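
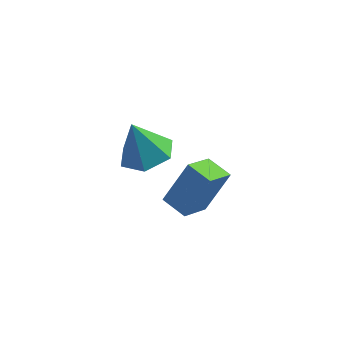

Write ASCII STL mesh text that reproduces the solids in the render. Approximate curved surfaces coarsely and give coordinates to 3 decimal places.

solid 
facet normal 0.309 -0.007 -0.951
outer loop
vertex 0.58 2.1 -0.481
vertex -0.215 1.514 -0.735
vertex -0.299 2.529 -0.77
endloop
endfacet
facet normal 0.209 0.803 0.558
outer loop
vertex 0.58 2.1 -0.481
vertex -0.299 2.529 -0.77
vertex -0.725 1.526 0.835
endloop
endfacet
facet normal 0.309 -0.007 -0.951
outer loop
vertex -0.299 2.529 -0.77
vertex -0.215 1.514 -0.735
vertex -1.094 1.943 -1.024
endloop
endfacet
facet normal -0.626 0.725 0.287
outer loop
vertex -0.299 2.529 -0.77
vertex -1.094 1.943 -1.024
vertex -0.725 1.526 0.835
endloop
endfacet
facet normal 0.309 -0.008 -0.951
outer loop
vertex -1.094 1.943 -1.024
vertex -0.215 1.514 -0.735
vertex -1.01 0.927 -0.988
endloop
endfacet
facet normal -0.981 -0.075 0.178
outer loop
vertex -1.094 1.943 -1.024
vertex -1.01 0.927 -0.988
vertex -0.725 1.526 0.835
endloop
endfacet
facet normal 0.309 -0.008 -0.951
outer loop
vertex -1.01 0.927 -0.988
vertex -0.215 1.514 -0.735
vertex -0.131 0.498 -0.699
endloop
endfacet
facet normal -0.500 -0.796 0.340
outer loop
vertex -1.01 0.927 -0.988
vertex -0.131 0.498 -0.699
vertex -0.725 1.526 0.835
endloop
endfacet
facet normal 0.309 -0.008 -0.951
outer loop
vertex -0.131 0.498 -0.699
vertex -0.215 1.514 -0.735
vertex 0.664 1.084 -0.446
endloop
endfacet
facet normal 0.335 -0.718 0.611
outer loop
vertex -0.131 0.498 -0.699
vertex 0.664 1.084 -0.446
vertex -0.725 1.526 0.835
endloop
endfacet
facet normal 0.309 -0.007 -0.951
outer loop
vertex 0.664 1.084 -0.446
vertex -0.215 1.514 -0.735
vertex 0.58 2.1 -0.481
endloop
endfacet
facet normal 0.690 0.082 0.720
outer loop
vertex 0.664 1.084 -0.446
vertex 0.58 2.1 -0.481
vertex -0.725 1.526 0.835
endloop
endfacet
facet normal -0.432 -0.323 -0.842
outer loop
vertex 1.099 1.472 -4.238
vertex 0.238 2.07 -4.025
vertex 1.693 2.587 -4.97
endloop
endfacet
facet normal 0.805 -0.559 -0.199
outer loop
vertex 2.502 3.19 -3.395
vertex 1.099 1.472 -4.238
vertex 1.693 2.587 -4.97
endloop
endfacet
facet normal -0.433 -0.321 -0.842
outer loop
vertex 1.693 2.587 -4.97
vertex 0.238 2.07 -4.025
vertex 0.832 3.186 -4.756
endloop
endfacet
facet normal 0.407 0.764 -0.501
outer loop
vertex 0.832 3.186 -4.756
vertex 2.502 3.19 -3.395
vertex 1.693 2.587 -4.97
endloop
endfacet
facet normal -0.407 -0.764 0.501
outer loop
vertex 1.099 1.472 -4.238
vertex 1.047 2.673 -2.45
vertex 0.238 2.07 -4.025
endloop
endfacet
facet normal 0.805 -0.559 -0.200
outer loop
vertex 1.908 2.074 -2.664
vertex 1.099 1.472 -4.238
vertex 2.502 3.19 -3.395
endloop
endfacet
facet normal -0.407 -0.764 0.501
outer loop
vertex 1.908 2.074 -2.664
vertex 1.047 2.673 -2.45
vertex 1.099 1.472 -4.238
endloop
endfacet
facet normal -0.805 0.559 0.199
outer loop
vertex 0.238 2.07 -4.025
vertex 1.047 2.673 -2.45
vertex 0.832 3.186 -4.756
endloop
endfacet
facet normal 0.407 0.764 -0.501
outer loop
vertex 1.641 3.788 -3.182
vertex 2.502 3.19 -3.395
vertex 0.832 3.186 -4.756
endloop
endfacet
facet normal -0.804 0.560 0.199
outer loop
vertex 0.832 3.186 -4.756
vertex 1.047 2.673 -2.45
vertex 1.641 3.788 -3.182
endloop
endfacet
facet normal 0.432 0.322 0.842
outer loop
vertex 1.641 3.788 -3.182
vertex 1.908 2.074 -2.664
vertex 2.502 3.19 -3.395
endloop
endfacet
facet normal 0.433 0.322 0.842
outer loop
vertex 1.047 2.673 -2.45
vertex 1.908 2.074 -2.664
vertex 1.641 3.788 -3.182
endloop
endfacet

endsolid


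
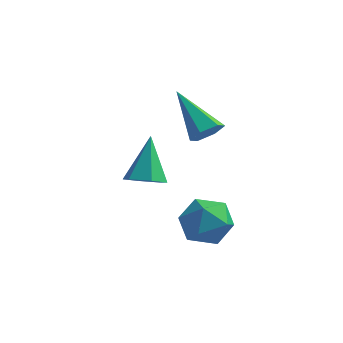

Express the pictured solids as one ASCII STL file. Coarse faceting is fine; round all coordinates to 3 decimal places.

solid 
facet normal 0.104 -0.573 -0.813
outer loop
vertex -2.211 1.396 -1.932
vertex -3.035 1.308 -1.975
vertex -2.663 1.936 -2.37
endloop
endfacet
facet normal 0.750 0.660 0.040
outer loop
vertex -2.211 1.396 -1.932
vertex -2.663 1.936 -2.37
vertex -3.245 2.472 -0.325
endloop
endfacet
facet normal 0.105 -0.573 -0.813
outer loop
vertex -2.663 1.936 -2.37
vertex -3.035 1.308 -1.975
vertex -3.487 1.848 -2.414
endloop
endfacet
facet normal -0.088 0.957 -0.276
outer loop
vertex -2.663 1.936 -2.37
vertex -3.487 1.848 -2.414
vertex -3.245 2.472 -0.325
endloop
endfacet
facet normal 0.104 -0.574 -0.812
outer loop
vertex -3.487 1.848 -2.414
vertex -3.035 1.308 -1.975
vertex -3.859 1.22 -2.018
endloop
endfacet
facet normal -0.872 0.488 -0.045
outer loop
vertex -3.487 1.848 -2.414
vertex -3.859 1.22 -2.018
vertex -3.245 2.472 -0.325
endloop
endfacet
facet normal 0.104 -0.574 -0.812
outer loop
vertex -3.859 1.22 -2.018
vertex -3.035 1.308 -1.975
vertex -3.407 0.68 -1.579
endloop
endfacet
facet normal -0.819 -0.277 0.502
outer loop
vertex -3.859 1.22 -2.018
vertex -3.407 0.68 -1.579
vertex -3.245 2.472 -0.325
endloop
endfacet
facet normal 0.104 -0.574 -0.813
outer loop
vertex -3.407 0.68 -1.579
vertex -3.035 1.308 -1.975
vertex -2.582 0.768 -1.536
endloop
endfacet
facet normal 0.019 -0.574 0.818
outer loop
vertex -3.407 0.68 -1.579
vertex -2.582 0.768 -1.536
vertex -3.245 2.472 -0.325
endloop
endfacet
facet normal 0.104 -0.574 -0.813
outer loop
vertex -2.582 0.768 -1.536
vertex -3.035 1.308 -1.975
vertex -2.211 1.396 -1.932
endloop
endfacet
facet normal 0.803 -0.104 0.587
outer loop
vertex -2.582 0.768 -1.536
vertex -2.211 1.396 -1.932
vertex -3.245 2.472 -0.325
endloop
endfacet
facet normal -0.945 0.141 0.297
outer loop
vertex -0.328 -1.935 -1.216
vertex -0.269 -2.797 -0.618
vertex -0.004 -1.862 -0.219
endloop
endfacet
facet normal -0.629 0.764 0.148
outer loop
vertex -0.328 -1.935 -1.216
vertex -0.004 -1.862 -0.219
vertex 0.484 -1.314 -0.972
endloop
endfacet
facet normal -0.409 0.743 -0.531
outer loop
vertex -0.328 -1.935 -1.216
vertex 0.484 -1.314 -0.972
vertex 0.521 -1.911 -1.836
endloop
endfacet
facet normal -0.588 0.108 -0.801
outer loop
vertex -0.328 -1.935 -1.216
vertex 0.521 -1.911 -1.836
vertex 0.055 -2.828 -1.618
endloop
endfacet
facet normal -0.920 -0.264 -0.290
outer loop
vertex -0.328 -1.935 -1.216
vertex 0.055 -2.828 -1.618
vertex -0.269 -2.797 -0.618
endloop
endfacet
facet normal -0.053 0.824 0.565
outer loop
vertex 0.484 -1.314 -0.972
vertex -0.004 -1.862 -0.219
vertex 1.045 -1.792 -0.222
endloop
endfacet
facet normal -0.564 -0.184 0.805
outer loop
vertex -0.004 -1.862 -0.219
vertex -0.269 -2.797 -0.618
vertex 0.579 -2.709 -0.004
endloop
endfacet
facet normal -0.524 -0.840 -0.144
outer loop
vertex -0.269 -2.797 -0.618
vertex 0.055 -2.828 -1.618
vertex 0.616 -3.306 -0.868
endloop
endfacet
facet normal 0.013 -0.238 -0.971
outer loop
vertex 0.055 -2.828 -1.618
vertex 0.521 -1.911 -1.836
vertex 1.104 -2.758 -1.621
endloop
endfacet
facet normal 0.304 0.790 -0.533
outer loop
vertex 0.521 -1.911 -1.836
vertex 0.484 -1.314 -0.972
vertex 1.369 -1.823 -1.222
endloop
endfacet
facet normal 0.588 -0.108 0.801
outer loop
vertex 1.428 -2.685 -0.624
vertex 1.045 -1.792 -0.222
vertex 0.579 -2.709 -0.004
endloop
endfacet
facet normal 0.409 -0.743 0.531
outer loop
vertex 1.428 -2.685 -0.624
vertex 0.579 -2.709 -0.004
vertex 0.616 -3.306 -0.868
endloop
endfacet
facet normal 0.629 -0.764 -0.148
outer loop
vertex 1.428 -2.685 -0.624
vertex 0.616 -3.306 -0.868
vertex 1.104 -2.758 -1.621
endloop
endfacet
facet normal 0.945 -0.141 -0.297
outer loop
vertex 1.428 -2.685 -0.624
vertex 1.104 -2.758 -1.621
vertex 1.369 -1.823 -1.222
endloop
endfacet
facet normal 0.920 0.264 0.290
outer loop
vertex 1.428 -2.685 -0.624
vertex 1.369 -1.823 -1.222
vertex 1.045 -1.792 -0.222
endloop
endfacet
facet normal -0.013 0.238 0.971
outer loop
vertex 0.579 -2.709 -0.004
vertex 1.045 -1.792 -0.222
vertex -0.004 -1.862 -0.219
endloop
endfacet
facet normal -0.304 -0.790 0.533
outer loop
vertex 0.616 -3.306 -0.868
vertex 0.579 -2.709 -0.004
vertex -0.269 -2.797 -0.618
endloop
endfacet
facet normal 0.053 -0.824 -0.565
outer loop
vertex 1.104 -2.758 -1.621
vertex 0.616 -3.306 -0.868
vertex 0.055 -2.828 -1.618
endloop
endfacet
facet normal 0.564 0.184 -0.805
outer loop
vertex 1.369 -1.823 -1.222
vertex 1.104 -2.758 -1.621
vertex 0.521 -1.911 -1.836
endloop
endfacet
facet normal 0.524 0.840 0.144
outer loop
vertex 1.045 -1.792 -0.222
vertex 1.369 -1.823 -1.222
vertex 0.484 -1.314 -0.972
endloop
endfacet
facet normal 0.681 -0.428 -0.594
outer loop
vertex 0.081 0.973 1.782
vertex -0.391 0.495 1.585
vertex -0.328 1.093 1.227
endloop
endfacet
facet normal 0.242 0.970 0.031
outer loop
vertex 0.081 0.973 1.782
vertex -0.328 1.093 1.227
vertex -1.869 1.425 2.875
endloop
endfacet
facet normal 0.681 -0.428 -0.595
outer loop
vertex -0.328 1.093 1.227
vertex -0.391 0.495 1.585
vertex -0.8 0.616 1.03
endloop
endfacet
facet normal -0.457 0.686 -0.566
outer loop
vertex -0.328 1.093 1.227
vertex -0.8 0.616 1.03
vertex -1.869 1.425 2.875
endloop
endfacet
facet normal 0.680 -0.429 -0.595
outer loop
vertex -0.8 0.616 1.03
vertex -0.391 0.495 1.585
vertex -0.864 0.018 1.388
endloop
endfacet
facet normal -0.883 -0.168 -0.438
outer loop
vertex -0.8 0.616 1.03
vertex -0.864 0.018 1.388
vertex -1.869 1.425 2.875
endloop
endfacet
facet normal 0.680 -0.429 -0.594
outer loop
vertex -0.864 0.018 1.388
vertex -0.391 0.495 1.585
vertex -0.455 -0.103 1.944
endloop
endfacet
facet normal -0.609 -0.739 0.287
outer loop
vertex -0.864 0.018 1.388
vertex -0.455 -0.103 1.944
vertex -1.869 1.425 2.875
endloop
endfacet
facet normal 0.680 -0.429 -0.594
outer loop
vertex -0.455 -0.103 1.944
vertex -0.391 0.495 1.585
vertex 0.018 0.375 2.14
endloop
endfacet
facet normal 0.092 -0.455 0.886
outer loop
vertex -0.455 -0.103 1.944
vertex 0.018 0.375 2.14
vertex -1.869 1.425 2.875
endloop
endfacet
facet normal 0.681 -0.428 -0.594
outer loop
vertex 0.018 0.375 2.14
vertex -0.391 0.495 1.585
vertex 0.081 0.973 1.782
endloop
endfacet
facet normal 0.517 0.399 0.757
outer loop
vertex 0.018 0.375 2.14
vertex 0.081 0.973 1.782
vertex -1.869 1.425 2.875
endloop
endfacet

endsolid


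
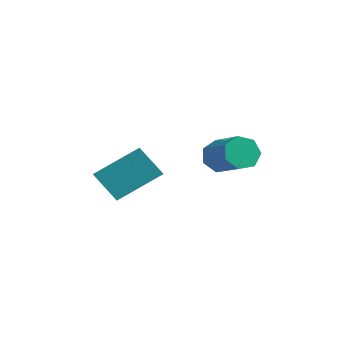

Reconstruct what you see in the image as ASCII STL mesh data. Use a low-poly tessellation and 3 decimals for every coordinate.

solid 
facet normal -0.685 -0.106 0.720
outer loop
vertex -0.165 -3.425 0.144
vertex -0.68 -2.853 -0.262
vertex -1.09 -5.052 -0.975
endloop
endfacet
facet normal 0.591 -0.657 0.467
outer loop
vertex -0.02 -4.887 -2.098
vertex -0.165 -3.425 0.144
vertex -1.09 -5.052 -0.975
endloop
endfacet
facet normal -0.686 -0.106 0.720
outer loop
vertex -1.09 -5.052 -0.975
vertex -0.68 -2.853 -0.262
vertex -1.604 -4.48 -1.381
endloop
endfacet
facet normal -0.424 -0.746 -0.514
outer loop
vertex -1.604 -4.48 -1.381
vertex -0.02 -4.887 -2.098
vertex -1.09 -5.052 -0.975
endloop
endfacet
facet normal 0.424 0.746 0.513
outer loop
vertex -0.165 -3.425 0.144
vertex 0.39 -2.688 -1.385
vertex -0.68 -2.853 -0.262
endloop
endfacet
facet normal 0.592 -0.657 0.467
outer loop
vertex 0.904 -3.26 -0.979
vertex -0.165 -3.425 0.144
vertex -0.02 -4.887 -2.098
endloop
endfacet
facet normal 0.424 0.746 0.514
outer loop
vertex 0.904 -3.26 -0.979
vertex 0.39 -2.688 -1.385
vertex -0.165 -3.425 0.144
endloop
endfacet
facet normal -0.592 0.657 -0.467
outer loop
vertex -0.68 -2.853 -0.262
vertex 0.39 -2.688 -1.385
vertex -1.604 -4.48 -1.381
endloop
endfacet
facet normal -0.424 -0.746 -0.513
outer loop
vertex -0.535 -4.315 -2.504
vertex -0.02 -4.887 -2.098
vertex -1.604 -4.48 -1.381
endloop
endfacet
facet normal -0.592 0.657 -0.467
outer loop
vertex -1.604 -4.48 -1.381
vertex 0.39 -2.688 -1.385
vertex -0.535 -4.315 -2.504
endloop
endfacet
facet normal 0.686 0.106 -0.720
outer loop
vertex -0.535 -4.315 -2.504
vertex 0.904 -3.26 -0.979
vertex -0.02 -4.887 -2.098
endloop
endfacet
facet normal 0.686 0.105 -0.720
outer loop
vertex 0.39 -2.688 -1.385
vertex 0.904 -3.26 -0.979
vertex -0.535 -4.315 -2.504
endloop
endfacet
facet normal -0.828 0.279 -0.486
outer loop
vertex 3.253 -2.02 -0.431
vertex 2.819 -2.201 0.204
vertex 3.159 -1.512 0.02
endloop
endfacet
facet normal 0.544 0.611 -0.575
outer loop
vertex 3.253 -2.02 -0.431
vertex 3.159 -1.512 0.02
vertex 4.735 -2.518 0.441
endloop
endfacet
facet normal 0.544 0.611 -0.575
outer loop
vertex 4.735 -2.518 0.441
vertex 3.159 -1.512 0.02
vertex 4.641 -2.01 0.892
endloop
endfacet
facet normal 0.828 -0.279 0.486
outer loop
vertex 4.735 -2.518 0.441
vertex 4.641 -2.01 0.892
vertex 4.301 -2.699 1.076
endloop
endfacet
facet normal -0.828 0.279 -0.487
outer loop
vertex 3.159 -1.512 0.02
vertex 2.819 -2.201 0.204
vertex 2.809 -1.523 0.609
endloop
endfacet
facet normal 0.231 0.960 0.155
outer loop
vertex 3.159 -1.512 0.02
vertex 2.809 -1.523 0.609
vertex 4.641 -2.01 0.892
endloop
endfacet
facet normal 0.231 0.960 0.155
outer loop
vertex 4.641 -2.01 0.892
vertex 2.809 -1.523 0.609
vertex 4.291 -2.021 1.481
endloop
endfacet
facet normal 0.828 -0.279 0.487
outer loop
vertex 4.641 -2.01 0.892
vertex 4.291 -2.021 1.481
vertex 4.301 -2.699 1.076
endloop
endfacet
facet normal -0.827 0.279 -0.487
outer loop
vertex 2.809 -1.523 0.609
vertex 2.819 -2.201 0.204
vertex 2.466 -2.044 0.893
endloop
endfacet
facet normal -0.255 0.587 0.769
outer loop
vertex 2.809 -1.523 0.609
vertex 2.466 -2.044 0.893
vertex 4.291 -2.021 1.481
endloop
endfacet
facet normal -0.255 0.587 0.769
outer loop
vertex 4.291 -2.021 1.481
vertex 2.466 -2.044 0.893
vertex 3.948 -2.542 1.765
endloop
endfacet
facet normal 0.827 -0.279 0.487
outer loop
vertex 4.291 -2.021 1.481
vertex 3.948 -2.542 1.765
vertex 4.301 -2.699 1.076
endloop
endfacet
facet normal -0.828 0.278 -0.487
outer loop
vertex 2.466 -2.044 0.893
vertex 2.819 -2.201 0.204
vertex 2.389 -2.684 0.659
endloop
endfacet
facet normal -0.550 -0.228 0.804
outer loop
vertex 2.466 -2.044 0.893
vertex 2.389 -2.684 0.659
vertex 3.948 -2.542 1.765
endloop
endfacet
facet normal -0.549 -0.229 0.804
outer loop
vertex 3.948 -2.542 1.765
vertex 2.389 -2.684 0.659
vertex 3.871 -3.182 1.53
endloop
endfacet
facet normal 0.828 -0.279 0.487
outer loop
vertex 3.948 -2.542 1.765
vertex 3.871 -3.182 1.53
vertex 4.301 -2.699 1.076
endloop
endfacet
facet normal -0.828 0.278 -0.487
outer loop
vertex 2.389 -2.684 0.659
vertex 2.819 -2.201 0.204
vertex 2.636 -2.96 0.082
endloop
endfacet
facet normal -0.430 -0.872 0.233
outer loop
vertex 2.389 -2.684 0.659
vertex 2.636 -2.96 0.082
vertex 3.871 -3.182 1.53
endloop
endfacet
facet normal -0.430 -0.872 0.233
outer loop
vertex 3.871 -3.182 1.53
vertex 2.636 -2.96 0.082
vertex 4.118 -3.458 0.953
endloop
endfacet
facet normal 0.828 -0.279 0.487
outer loop
vertex 3.871 -3.182 1.53
vertex 4.118 -3.458 0.953
vertex 4.301 -2.699 1.076
endloop
endfacet
facet normal -0.828 0.278 -0.487
outer loop
vertex 2.636 -2.96 0.082
vertex 2.819 -2.201 0.204
vertex 3.021 -2.664 -0.403
endloop
endfacet
facet normal 0.013 -0.858 -0.513
outer loop
vertex 2.636 -2.96 0.082
vertex 3.021 -2.664 -0.403
vertex 4.118 -3.458 0.953
endloop
endfacet
facet normal 0.014 -0.858 -0.514
outer loop
vertex 4.118 -3.458 0.953
vertex 3.021 -2.664 -0.403
vertex 4.503 -3.162 0.469
endloop
endfacet
facet normal 0.827 -0.279 0.488
outer loop
vertex 4.118 -3.458 0.953
vertex 4.503 -3.162 0.469
vertex 4.301 -2.699 1.076
endloop
endfacet
facet normal -0.828 0.277 -0.487
outer loop
vertex 3.021 -2.664 -0.403
vertex 2.819 -2.201 0.204
vertex 3.253 -2.02 -0.431
endloop
endfacet
facet normal 0.447 -0.199 -0.872
outer loop
vertex 3.021 -2.664 -0.403
vertex 3.253 -2.02 -0.431
vertex 4.503 -3.162 0.469
endloop
endfacet
facet normal 0.447 -0.199 -0.872
outer loop
vertex 4.503 -3.162 0.469
vertex 3.253 -2.02 -0.431
vertex 4.735 -2.518 0.441
endloop
endfacet
facet normal 0.828 -0.277 0.487
outer loop
vertex 4.503 -3.162 0.469
vertex 4.735 -2.518 0.441
vertex 4.301 -2.699 1.076
endloop
endfacet

endsolid


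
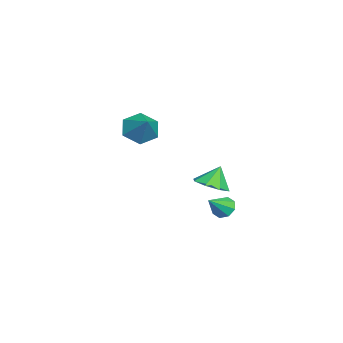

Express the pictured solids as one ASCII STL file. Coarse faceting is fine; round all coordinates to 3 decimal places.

solid 
facet normal -0.706 -0.326 -0.629
outer loop
vertex -2.922 -1.851 1.248
vertex -3.591 -1.929 2.04
vertex -3.523 -1.041 1.503
endloop
endfacet
facet normal 0.704 0.627 -0.332
outer loop
vertex -2.922 -1.851 1.248
vertex -3.523 -1.041 1.503
vertex -2.469 -1.411 3.04
endloop
endfacet
facet normal -0.706 -0.326 -0.629
outer loop
vertex -3.523 -1.041 1.503
vertex -3.591 -1.929 2.04
vertex -4.192 -1.12 2.295
endloop
endfacet
facet normal 0.090 0.981 0.174
outer loop
vertex -3.523 -1.041 1.503
vertex -4.192 -1.12 2.295
vertex -2.469 -1.411 3.04
endloop
endfacet
facet normal -0.706 -0.326 -0.629
outer loop
vertex -4.192 -1.12 2.295
vertex -3.591 -1.929 2.04
vertex -4.26 -2.008 2.832
endloop
endfacet
facet normal -0.266 0.514 0.816
outer loop
vertex -4.192 -1.12 2.295
vertex -4.26 -2.008 2.832
vertex -2.469 -1.411 3.04
endloop
endfacet
facet normal -0.706 -0.326 -0.629
outer loop
vertex -4.26 -2.008 2.832
vertex -3.591 -1.929 2.04
vertex -3.659 -2.817 2.577
endloop
endfacet
facet normal -0.008 -0.306 0.952
outer loop
vertex -4.26 -2.008 2.832
vertex -3.659 -2.817 2.577
vertex -2.469 -1.411 3.04
endloop
endfacet
facet normal -0.706 -0.326 -0.629
outer loop
vertex -3.659 -2.817 2.577
vertex -3.591 -1.929 2.04
vertex -2.99 -2.739 1.785
endloop
endfacet
facet normal 0.605 -0.659 0.446
outer loop
vertex -3.659 -2.817 2.577
vertex -2.99 -2.739 1.785
vertex -2.469 -1.411 3.04
endloop
endfacet
facet normal -0.706 -0.326 -0.629
outer loop
vertex -2.99 -2.739 1.785
vertex -3.591 -1.929 2.04
vertex -2.922 -1.851 1.248
endloop
endfacet
facet normal 0.962 -0.192 -0.196
outer loop
vertex -2.99 -2.739 1.785
vertex -2.922 -1.851 1.248
vertex -2.469 -1.411 3.04
endloop
endfacet
facet normal 0.311 -0.320 -0.895
outer loop
vertex 3.819 2.116 1.908
vertex 2.977 2.317 1.543
vertex 3.783 2.788 1.655
endloop
endfacet
facet normal 0.587 0.313 0.747
outer loop
vertex 3.819 2.116 1.908
vertex 3.783 2.788 1.655
vertex 2.603 2.703 2.617
endloop
endfacet
facet normal 0.311 -0.320 -0.895
outer loop
vertex 3.783 2.788 1.655
vertex 2.977 2.317 1.543
vertex 3.274 3.185 1.336
endloop
endfacet
facet normal 0.333 0.812 0.480
outer loop
vertex 3.783 2.788 1.655
vertex 3.274 3.185 1.336
vertex 2.603 2.703 2.617
endloop
endfacet
facet normal 0.312 -0.320 -0.895
outer loop
vertex 3.274 3.185 1.336
vertex 2.977 2.317 1.543
vertex 2.591 3.073 1.138
endloop
endfacet
facet normal -0.224 0.945 0.238
outer loop
vertex 3.274 3.185 1.336
vertex 2.591 3.073 1.138
vertex 2.603 2.703 2.617
endloop
endfacet
facet normal 0.311 -0.321 -0.895
outer loop
vertex 2.591 3.073 1.138
vertex 2.977 2.317 1.543
vertex 2.134 2.519 1.178
endloop
endfacet
facet normal -0.755 0.635 0.165
outer loop
vertex 2.591 3.073 1.138
vertex 2.134 2.519 1.178
vertex 2.603 2.703 2.617
endloop
endfacet
facet normal 0.310 -0.321 -0.895
outer loop
vertex 2.134 2.519 1.178
vertex 2.977 2.317 1.543
vertex 2.171 1.847 1.432
endloop
endfacet
facet normal -0.951 0.062 0.302
outer loop
vertex 2.134 2.519 1.178
vertex 2.171 1.847 1.432
vertex 2.603 2.703 2.617
endloop
endfacet
facet normal 0.311 -0.321 -0.895
outer loop
vertex 2.171 1.847 1.432
vertex 2.977 2.317 1.543
vertex 2.679 1.45 1.751
endloop
endfacet
facet normal -0.698 -0.436 0.569
outer loop
vertex 2.171 1.847 1.432
vertex 2.679 1.45 1.751
vertex 2.603 2.703 2.617
endloop
endfacet
facet normal 0.311 -0.321 -0.895
outer loop
vertex 2.679 1.45 1.751
vertex 2.977 2.317 1.543
vertex 3.362 1.562 1.948
endloop
endfacet
facet normal -0.141 -0.569 0.810
outer loop
vertex 2.679 1.45 1.751
vertex 3.362 1.562 1.948
vertex 2.603 2.703 2.617
endloop
endfacet
facet normal 0.311 -0.321 -0.894
outer loop
vertex 3.362 1.562 1.948
vertex 2.977 2.317 1.543
vertex 3.819 2.116 1.908
endloop
endfacet
facet normal 0.390 -0.258 0.884
outer loop
vertex 3.362 1.562 1.948
vertex 3.819 2.116 1.908
vertex 2.603 2.703 2.617
endloop
endfacet
facet normal -0.621 0.464 -0.632
outer loop
vertex 2.38 3.376 -0.301
vertex 2.049 2.812 -0.39
vertex 2.002 3.32 0.029
endloop
endfacet
facet normal 0.462 0.619 0.635
outer loop
vertex 2.38 3.376 -0.301
vertex 2.002 3.32 0.029
vertex 2.911 2.168 0.49
endloop
endfacet
facet normal -0.619 0.465 -0.633
outer loop
vertex 2.002 3.32 0.029
vertex 2.049 2.812 -0.39
vertex 1.651 2.967 0.113
endloop
endfacet
facet normal -0.086 0.311 0.947
outer loop
vertex 2.002 3.32 0.029
vertex 1.651 2.967 0.113
vertex 2.911 2.168 0.49
endloop
endfacet
facet normal -0.619 0.464 -0.633
outer loop
vertex 1.651 2.967 0.113
vertex 2.049 2.812 -0.39
vertex 1.533 2.523 -0.097
endloop
endfacet
facet normal -0.437 -0.287 0.852
outer loop
vertex 1.651 2.967 0.113
vertex 1.533 2.523 -0.097
vertex 2.911 2.168 0.49
endloop
endfacet
facet normal -0.619 0.464 -0.634
outer loop
vertex 1.533 2.523 -0.097
vertex 2.049 2.812 -0.39
vertex 1.718 2.248 -0.479
endloop
endfacet
facet normal -0.387 -0.827 0.408
outer loop
vertex 1.533 2.523 -0.097
vertex 1.718 2.248 -0.479
vertex 2.911 2.168 0.49
endloop
endfacet
facet normal -0.620 0.464 -0.633
outer loop
vertex 1.718 2.248 -0.479
vertex 2.049 2.812 -0.39
vertex 2.096 2.304 -0.808
endloop
endfacet
facet normal 0.037 -0.991 -0.127
outer loop
vertex 1.718 2.248 -0.479
vertex 2.096 2.304 -0.808
vertex 2.911 2.168 0.49
endloop
endfacet
facet normal -0.620 0.463 -0.633
outer loop
vertex 2.096 2.304 -0.808
vertex 2.049 2.812 -0.39
vertex 2.447 2.658 -0.893
endloop
endfacet
facet normal 0.584 -0.684 -0.438
outer loop
vertex 2.096 2.304 -0.808
vertex 2.447 2.658 -0.893
vertex 2.911 2.168 0.49
endloop
endfacet
facet normal -0.620 0.464 -0.633
outer loop
vertex 2.447 2.658 -0.893
vertex 2.049 2.812 -0.39
vertex 2.565 3.102 -0.683
endloop
endfacet
facet normal 0.935 -0.086 -0.344
outer loop
vertex 2.447 2.658 -0.893
vertex 2.565 3.102 -0.683
vertex 2.911 2.168 0.49
endloop
endfacet
facet normal -0.620 0.464 -0.633
outer loop
vertex 2.565 3.102 -0.683
vertex 2.049 2.812 -0.39
vertex 2.38 3.376 -0.301
endloop
endfacet
facet normal 0.884 0.455 0.102
outer loop
vertex 2.565 3.102 -0.683
vertex 2.38 3.376 -0.301
vertex 2.911 2.168 0.49
endloop
endfacet

endsolid


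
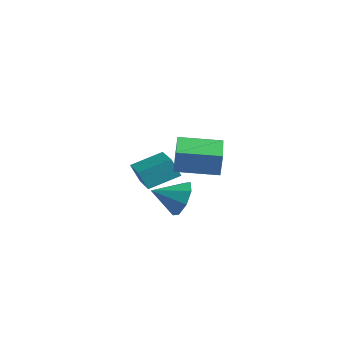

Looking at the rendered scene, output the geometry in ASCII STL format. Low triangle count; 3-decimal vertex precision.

solid 
facet normal -0.857 0.477 -0.198
outer loop
vertex -3.697 -0.486 -1.72
vertex -3.042 0.957 -1.078
vertex -3.317 -0.216 -2.716
endloop
endfacet
facet normal -0.383 -0.844 -0.375
outer loop
vertex -1.698 -1.117 -2.342
vertex -3.697 -0.486 -1.72
vertex -3.317 -0.216 -2.716
endloop
endfacet
facet normal -0.857 0.477 -0.198
outer loop
vertex -3.317 -0.216 -2.716
vertex -3.042 0.957 -1.078
vertex -2.662 1.227 -2.074
endloop
endfacet
facet normal 0.346 0.246 -0.905
outer loop
vertex -2.662 1.227 -2.074
vertex -1.698 -1.117 -2.342
vertex -3.317 -0.216 -2.716
endloop
endfacet
facet normal -0.346 -0.246 0.905
outer loop
vertex -3.697 -0.486 -1.72
vertex -1.423 0.056 -0.704
vertex -3.042 0.957 -1.078
endloop
endfacet
facet normal -0.383 -0.844 -0.375
outer loop
vertex -2.078 -1.387 -1.346
vertex -3.697 -0.486 -1.72
vertex -1.698 -1.117 -2.342
endloop
endfacet
facet normal -0.346 -0.246 0.905
outer loop
vertex -2.078 -1.387 -1.346
vertex -1.423 0.056 -0.704
vertex -3.697 -0.486 -1.72
endloop
endfacet
facet normal 0.383 0.844 0.375
outer loop
vertex -3.042 0.957 -1.078
vertex -1.423 0.056 -0.704
vertex -2.662 1.227 -2.074
endloop
endfacet
facet normal 0.346 0.246 -0.905
outer loop
vertex -1.043 0.326 -1.7
vertex -1.698 -1.117 -2.342
vertex -2.662 1.227 -2.074
endloop
endfacet
facet normal 0.383 0.844 0.375
outer loop
vertex -2.662 1.227 -2.074
vertex -1.423 0.056 -0.704
vertex -1.043 0.326 -1.7
endloop
endfacet
facet normal 0.857 -0.477 0.198
outer loop
vertex -1.043 0.326 -1.7
vertex -2.078 -1.387 -1.346
vertex -1.698 -1.117 -2.342
endloop
endfacet
facet normal 0.857 -0.477 0.198
outer loop
vertex -1.423 0.056 -0.704
vertex -2.078 -1.387 -1.346
vertex -1.043 0.326 -1.7
endloop
endfacet
facet normal -0.691 -0.717 0.091
outer loop
vertex 2.415 -3.118 2.078
vertex 0.902 -1.662 2.062
vertex 2.349 -3.199 0.943
endloop
endfacet
facet normal 0.720 -0.693 0.008
outer loop
vertex 3.738 -1.758 0.758
vertex 2.415 -3.118 2.078
vertex 2.349 -3.199 0.943
endloop
endfacet
facet normal -0.691 -0.717 0.092
outer loop
vertex 2.349 -3.199 0.943
vertex 0.902 -1.662 2.062
vertex 0.836 -1.744 0.926
endloop
endfacet
facet normal -0.058 -0.072 -0.996
outer loop
vertex 0.836 -1.744 0.926
vertex 3.738 -1.758 0.758
vertex 2.349 -3.199 0.943
endloop
endfacet
facet normal 0.058 0.072 0.996
outer loop
vertex 2.415 -3.118 2.078
vertex 2.291 -0.221 1.877
vertex 0.902 -1.662 2.062
endloop
endfacet
facet normal 0.721 -0.693 0.008
outer loop
vertex 3.804 -1.676 1.894
vertex 2.415 -3.118 2.078
vertex 3.738 -1.758 0.758
endloop
endfacet
facet normal 0.058 0.072 0.996
outer loop
vertex 3.804 -1.676 1.894
vertex 2.291 -0.221 1.877
vertex 2.415 -3.118 2.078
endloop
endfacet
facet normal -0.720 0.693 -0.008
outer loop
vertex 0.902 -1.662 2.062
vertex 2.291 -0.221 1.877
vertex 0.836 -1.744 0.926
endloop
endfacet
facet normal -0.058 -0.071 -0.996
outer loop
vertex 2.225 -0.302 0.742
vertex 3.738 -1.758 0.758
vertex 0.836 -1.744 0.926
endloop
endfacet
facet normal -0.721 0.693 -0.008
outer loop
vertex 0.836 -1.744 0.926
vertex 2.291 -0.221 1.877
vertex 2.225 -0.302 0.742
endloop
endfacet
facet normal 0.691 0.717 -0.092
outer loop
vertex 2.225 -0.302 0.742
vertex 3.804 -1.676 1.894
vertex 3.738 -1.758 0.758
endloop
endfacet
facet normal 0.691 0.717 -0.091
outer loop
vertex 2.291 -0.221 1.877
vertex 3.804 -1.676 1.894
vertex 2.225 -0.302 0.742
endloop
endfacet
facet normal 0.508 0.759 -0.407
outer loop
vertex 2.045 -1.878 -0.806
vertex 1.351 -1.821 -1.565
vertex 1.451 -1.389 -0.635
endloop
endfacet
facet normal 0.080 -0.241 0.967
outer loop
vertex 2.045 -1.878 -0.806
vertex 1.451 -1.389 -0.635
vertex 0.589 -2.959 -0.955
endloop
endfacet
facet normal 0.508 0.759 -0.407
outer loop
vertex 1.451 -1.389 -0.635
vertex 1.351 -1.821 -1.565
vertex 0.798 -1.153 -1.009
endloop
endfacet
facet normal -0.473 0.081 0.877
outer loop
vertex 1.451 -1.389 -0.635
vertex 0.798 -1.153 -1.009
vertex 0.589 -2.959 -0.955
endloop
endfacet
facet normal 0.508 0.759 -0.406
outer loop
vertex 0.798 -1.153 -1.009
vertex 1.351 -1.821 -1.565
vertex 0.47 -1.308 -1.709
endloop
endfacet
facet normal -0.909 0.117 0.400
outer loop
vertex 0.798 -1.153 -1.009
vertex 0.47 -1.308 -1.709
vertex 0.589 -2.959 -0.955
endloop
endfacet
facet normal 0.508 0.759 -0.406
outer loop
vertex 0.47 -1.308 -1.709
vertex 1.351 -1.821 -1.565
vertex 0.658 -1.763 -2.324
endloop
endfacet
facet normal -0.971 -0.154 -0.183
outer loop
vertex 0.47 -1.308 -1.709
vertex 0.658 -1.763 -2.324
vertex 0.589 -2.959 -0.955
endloop
endfacet
facet normal 0.508 0.759 -0.406
outer loop
vertex 0.658 -1.763 -2.324
vertex 1.351 -1.821 -1.565
vertex 1.252 -2.252 -2.495
endloop
endfacet
facet normal -0.624 -0.572 -0.532
outer loop
vertex 0.658 -1.763 -2.324
vertex 1.252 -2.252 -2.495
vertex 0.589 -2.959 -0.955
endloop
endfacet
facet normal 0.509 0.759 -0.406
outer loop
vertex 1.252 -2.252 -2.495
vertex 1.351 -1.821 -1.565
vertex 1.904 -2.489 -2.121
endloop
endfacet
facet normal -0.072 -0.894 -0.442
outer loop
vertex 1.252 -2.252 -2.495
vertex 1.904 -2.489 -2.121
vertex 0.589 -2.959 -0.955
endloop
endfacet
facet normal 0.508 0.759 -0.407
outer loop
vertex 1.904 -2.489 -2.121
vertex 1.351 -1.821 -1.565
vertex 2.233 -2.334 -1.421
endloop
endfacet
facet normal 0.364 -0.931 0.035
outer loop
vertex 1.904 -2.489 -2.121
vertex 2.233 -2.334 -1.421
vertex 0.589 -2.959 -0.955
endloop
endfacet
facet normal 0.508 0.759 -0.407
outer loop
vertex 2.233 -2.334 -1.421
vertex 1.351 -1.821 -1.565
vertex 2.045 -1.878 -0.806
endloop
endfacet
facet normal 0.426 -0.659 0.619
outer loop
vertex 2.233 -2.334 -1.421
vertex 2.045 -1.878 -0.806
vertex 0.589 -2.959 -0.955
endloop
endfacet

endsolid


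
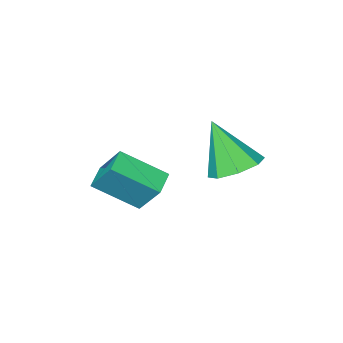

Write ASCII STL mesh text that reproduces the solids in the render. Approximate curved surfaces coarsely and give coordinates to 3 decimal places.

solid 
facet normal -0.117 0.513 -0.850
outer loop
vertex 0.639 1.974 1.723
vertex -0.231 2.351 2.07
vertex 0.737 2.636 2.109
endloop
endfacet
facet normal 0.946 -0.256 0.199
outer loop
vertex 0.639 1.974 1.723
vertex 0.737 2.636 2.109
vertex 0.011 1.289 3.83
endloop
endfacet
facet normal -0.117 0.512 -0.851
outer loop
vertex 0.737 2.636 2.109
vertex -0.231 2.351 2.07
vertex 0.268 3.132 2.472
endloop
endfacet
facet normal 0.765 0.310 0.565
outer loop
vertex 0.737 2.636 2.109
vertex 0.268 3.132 2.472
vertex 0.011 1.289 3.83
endloop
endfacet
facet normal -0.117 0.513 -0.851
outer loop
vertex 0.268 3.132 2.472
vertex -0.231 2.351 2.07
vertex -0.494 3.17 2.6
endloop
endfacet
facet normal 0.164 0.570 0.805
outer loop
vertex 0.268 3.132 2.472
vertex -0.494 3.17 2.6
vertex 0.011 1.289 3.83
endloop
endfacet
facet normal -0.117 0.513 -0.850
outer loop
vertex -0.494 3.17 2.6
vertex -0.231 2.351 2.07
vertex -1.101 2.728 2.417
endloop
endfacet
facet normal -0.506 0.373 0.778
outer loop
vertex -0.494 3.17 2.6
vertex -1.101 2.728 2.417
vertex 0.011 1.289 3.83
endloop
endfacet
facet normal -0.117 0.513 -0.850
outer loop
vertex -1.101 2.728 2.417
vertex -0.231 2.351 2.07
vertex -1.199 2.066 2.031
endloop
endfacet
facet normal -0.850 -0.166 0.500
outer loop
vertex -1.101 2.728 2.417
vertex -1.199 2.066 2.031
vertex 0.011 1.289 3.83
endloop
endfacet
facet normal -0.117 0.512 -0.851
outer loop
vertex -1.199 2.066 2.031
vertex -0.231 2.351 2.07
vertex -0.73 1.57 1.668
endloop
endfacet
facet normal -0.669 -0.731 0.134
outer loop
vertex -1.199 2.066 2.031
vertex -0.73 1.57 1.668
vertex 0.011 1.289 3.83
endloop
endfacet
facet normal -0.117 0.513 -0.850
outer loop
vertex -0.73 1.57 1.668
vertex -0.231 2.351 2.07
vertex 0.031 1.532 1.54
endloop
endfacet
facet normal -0.067 -0.992 -0.106
outer loop
vertex -0.73 1.57 1.668
vertex 0.031 1.532 1.54
vertex 0.011 1.289 3.83
endloop
endfacet
facet normal -0.117 0.513 -0.850
outer loop
vertex 0.031 1.532 1.54
vertex -0.231 2.351 2.07
vertex 0.639 1.974 1.723
endloop
endfacet
facet normal 0.602 -0.795 -0.079
outer loop
vertex 0.031 1.532 1.54
vertex 0.639 1.974 1.723
vertex 0.011 1.289 3.83
endloop
endfacet
facet normal -0.768 -0.579 0.275
outer loop
vertex 1.79 -1.478 1.443
vertex 0.57 -0.338 0.436
vertex 2.017 -2.41 0.113
endloop
endfacet
facet normal 0.626 -0.585 0.517
outer loop
vertex 2.77 -1.842 -0.156
vertex 1.79 -1.478 1.443
vertex 2.017 -2.41 0.113
endloop
endfacet
facet normal -0.768 -0.579 0.274
outer loop
vertex 2.017 -2.41 0.113
vertex 0.57 -0.338 0.436
vertex 0.797 -1.269 -0.894
endloop
endfacet
facet normal 0.139 -0.568 -0.811
outer loop
vertex 0.797 -1.269 -0.894
vertex 2.77 -1.842 -0.156
vertex 2.017 -2.41 0.113
endloop
endfacet
facet normal -0.139 0.568 0.811
outer loop
vertex 1.79 -1.478 1.443
vertex 1.323 0.23 0.167
vertex 0.57 -0.338 0.436
endloop
endfacet
facet normal 0.625 -0.585 0.516
outer loop
vertex 2.543 -0.911 1.174
vertex 1.79 -1.478 1.443
vertex 2.77 -1.842 -0.156
endloop
endfacet
facet normal -0.138 0.568 0.811
outer loop
vertex 2.543 -0.911 1.174
vertex 1.323 0.23 0.167
vertex 1.79 -1.478 1.443
endloop
endfacet
facet normal -0.626 0.585 -0.516
outer loop
vertex 0.57 -0.338 0.436
vertex 1.323 0.23 0.167
vertex 0.797 -1.269 -0.894
endloop
endfacet
facet normal 0.138 -0.568 -0.811
outer loop
vertex 1.55 -0.702 -1.163
vertex 2.77 -1.842 -0.156
vertex 0.797 -1.269 -0.894
endloop
endfacet
facet normal -0.625 0.585 -0.517
outer loop
vertex 0.797 -1.269 -0.894
vertex 1.323 0.23 0.167
vertex 1.55 -0.702 -1.163
endloop
endfacet
facet normal 0.768 0.579 -0.274
outer loop
vertex 1.55 -0.702 -1.163
vertex 2.543 -0.911 1.174
vertex 2.77 -1.842 -0.156
endloop
endfacet
facet normal 0.768 0.579 -0.275
outer loop
vertex 1.323 0.23 0.167
vertex 2.543 -0.911 1.174
vertex 1.55 -0.702 -1.163
endloop
endfacet

endsolid


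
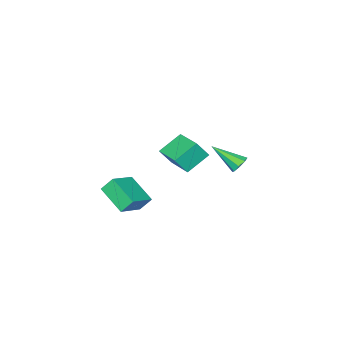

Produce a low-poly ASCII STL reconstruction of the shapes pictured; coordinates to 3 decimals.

solid 
facet normal -0.491 0.297 -0.819
outer loop
vertex -2.224 -4.413 1.396
vertex -1.578 -2.422 1.732
vertex -0.795 -4.714 0.431
endloop
endfacet
facet normal -0.305 -0.939 -0.159
outer loop
vertex -0.162 -5.098 1.488
vertex -2.224 -4.413 1.396
vertex -0.795 -4.714 0.431
endloop
endfacet
facet normal -0.491 0.297 -0.819
outer loop
vertex -0.795 -4.714 0.431
vertex -1.578 -2.422 1.732
vertex -0.149 -2.723 0.767
endloop
endfacet
facet normal 0.816 -0.172 -0.551
outer loop
vertex -0.149 -2.723 0.767
vertex -0.162 -5.098 1.488
vertex -0.795 -4.714 0.431
endloop
endfacet
facet normal -0.816 0.172 0.551
outer loop
vertex -2.224 -4.413 1.396
vertex -0.945 -2.806 2.789
vertex -1.578 -2.422 1.732
endloop
endfacet
facet normal -0.305 -0.939 -0.159
outer loop
vertex -1.591 -4.797 2.453
vertex -2.224 -4.413 1.396
vertex -0.162 -5.098 1.488
endloop
endfacet
facet normal -0.816 0.172 0.551
outer loop
vertex -1.591 -4.797 2.453
vertex -0.945 -2.806 2.789
vertex -2.224 -4.413 1.396
endloop
endfacet
facet normal 0.305 0.939 0.159
outer loop
vertex -1.578 -2.422 1.732
vertex -0.945 -2.806 2.789
vertex -0.149 -2.723 0.767
endloop
endfacet
facet normal 0.816 -0.172 -0.551
outer loop
vertex 0.484 -3.107 1.824
vertex -0.162 -5.098 1.488
vertex -0.149 -2.723 0.767
endloop
endfacet
facet normal 0.305 0.939 0.159
outer loop
vertex -0.149 -2.723 0.767
vertex -0.945 -2.806 2.789
vertex 0.484 -3.107 1.824
endloop
endfacet
facet normal 0.491 -0.297 0.819
outer loop
vertex 0.484 -3.107 1.824
vertex -1.591 -4.797 2.453
vertex -0.162 -5.098 1.488
endloop
endfacet
facet normal 0.491 -0.297 0.819
outer loop
vertex -0.945 -2.806 2.789
vertex -1.591 -4.797 2.453
vertex 0.484 -3.107 1.824
endloop
endfacet
facet normal -0.409 0.470 0.782
outer loop
vertex 4.032 -4.445 1.254
vertex 4.151 -2.664 0.245
vertex 2.32 -4.738 0.535
endloop
endfacet
facet normal -0.058 -0.868 0.493
outer loop
vertex 2.769 -5.256 -0.325
vertex 4.032 -4.445 1.254
vertex 2.32 -4.738 0.535
endloop
endfacet
facet normal -0.409 0.470 0.782
outer loop
vertex 2.32 -4.738 0.535
vertex 4.151 -2.664 0.245
vertex 2.438 -2.958 -0.474
endloop
endfacet
facet normal -0.911 -0.156 -0.382
outer loop
vertex 2.438 -2.958 -0.474
vertex 2.769 -5.256 -0.325
vertex 2.32 -4.738 0.535
endloop
endfacet
facet normal 0.911 0.156 0.382
outer loop
vertex 4.032 -4.445 1.254
vertex 4.6 -3.182 -0.615
vertex 4.151 -2.664 0.245
endloop
endfacet
facet normal -0.057 -0.869 0.492
outer loop
vertex 4.482 -4.962 0.394
vertex 4.032 -4.445 1.254
vertex 2.769 -5.256 -0.325
endloop
endfacet
facet normal 0.911 0.156 0.382
outer loop
vertex 4.482 -4.962 0.394
vertex 4.6 -3.182 -0.615
vertex 4.032 -4.445 1.254
endloop
endfacet
facet normal 0.058 0.868 -0.493
outer loop
vertex 4.151 -2.664 0.245
vertex 4.6 -3.182 -0.615
vertex 2.438 -2.958 -0.474
endloop
endfacet
facet normal -0.911 -0.156 -0.383
outer loop
vertex 2.888 -3.475 -1.334
vertex 2.769 -5.256 -0.325
vertex 2.438 -2.958 -0.474
endloop
endfacet
facet normal 0.058 0.869 -0.492
outer loop
vertex 2.438 -2.958 -0.474
vertex 4.6 -3.182 -0.615
vertex 2.888 -3.475 -1.334
endloop
endfacet
facet normal 0.409 -0.470 -0.782
outer loop
vertex 2.888 -3.475 -1.334
vertex 4.482 -4.962 0.394
vertex 2.769 -5.256 -0.325
endloop
endfacet
facet normal 0.409 -0.470 -0.782
outer loop
vertex 4.6 -3.182 -0.615
vertex 4.482 -4.962 0.394
vertex 2.888 -3.475 -1.334
endloop
endfacet
facet normal -0.377 0.719 -0.584
outer loop
vertex -3.915 -2.235 -0.192
vertex -4.397 -2.673 -0.42
vertex -4.353 -2.225 0.103
endloop
endfacet
facet normal 0.503 0.462 0.731
outer loop
vertex -3.915 -2.235 -0.192
vertex -4.353 -2.225 0.103
vertex -3.583 -4.227 0.84
endloop
endfacet
facet normal -0.378 0.719 -0.584
outer loop
vertex -4.353 -2.225 0.103
vertex -4.397 -2.673 -0.42
vertex -4.816 -2.478 0.091
endloop
endfacet
facet normal -0.177 0.279 0.944
outer loop
vertex -4.353 -2.225 0.103
vertex -4.816 -2.478 0.091
vertex -3.583 -4.227 0.84
endloop
endfacet
facet normal -0.376 0.720 -0.583
outer loop
vertex -4.816 -2.478 0.091
vertex -4.397 -2.673 -0.42
vertex -5.034 -2.844 -0.22
endloop
endfacet
facet normal -0.689 -0.185 0.701
outer loop
vertex -4.816 -2.478 0.091
vertex -5.034 -2.844 -0.22
vertex -3.583 -4.227 0.84
endloop
endfacet
facet normal -0.376 0.719 -0.584
outer loop
vertex -5.034 -2.844 -0.22
vertex -4.397 -2.673 -0.42
vertex -4.879 -3.111 -0.649
endloop
endfacet
facet normal -0.736 -0.661 0.145
outer loop
vertex -5.034 -2.844 -0.22
vertex -4.879 -3.111 -0.649
vertex -3.583 -4.227 0.84
endloop
endfacet
facet normal -0.377 0.720 -0.584
outer loop
vertex -4.879 -3.111 -0.649
vertex -4.397 -2.673 -0.42
vertex -4.441 -3.121 -0.944
endloop
endfacet
facet normal -0.289 -0.870 -0.400
outer loop
vertex -4.879 -3.111 -0.649
vertex -4.441 -3.121 -0.944
vertex -3.583 -4.227 0.84
endloop
endfacet
facet normal -0.376 0.720 -0.584
outer loop
vertex -4.441 -3.121 -0.944
vertex -4.397 -2.673 -0.42
vertex -3.977 -2.869 -0.932
endloop
endfacet
facet normal 0.389 -0.687 -0.613
outer loop
vertex -4.441 -3.121 -0.944
vertex -3.977 -2.869 -0.932
vertex -3.583 -4.227 0.84
endloop
endfacet
facet normal -0.377 0.719 -0.584
outer loop
vertex -3.977 -2.869 -0.932
vertex -4.397 -2.673 -0.42
vertex -3.759 -2.502 -0.621
endloop
endfacet
facet normal 0.902 -0.222 -0.371
outer loop
vertex -3.977 -2.869 -0.932
vertex -3.759 -2.502 -0.621
vertex -3.583 -4.227 0.84
endloop
endfacet
facet normal -0.377 0.719 -0.584
outer loop
vertex -3.759 -2.502 -0.621
vertex -4.397 -2.673 -0.42
vertex -3.915 -2.235 -0.192
endloop
endfacet
facet normal 0.949 0.255 0.186
outer loop
vertex -3.759 -2.502 -0.621
vertex -3.915 -2.235 -0.192
vertex -3.583 -4.227 0.84
endloop
endfacet

endsolid


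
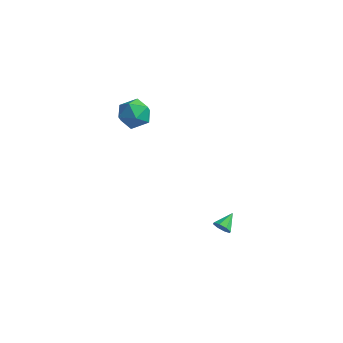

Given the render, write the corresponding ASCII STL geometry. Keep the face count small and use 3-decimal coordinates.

solid 
facet normal -0.697 -0.406 0.591
outer loop
vertex -4.399 0.265 3.83
vertex -3.937 -0.663 3.737
vertex -3.66 -0.019 4.507
endloop
endfacet
facet normal -0.588 0.279 0.759
outer loop
vertex -4.399 0.265 3.83
vertex -3.66 -0.019 4.507
vertex -3.679 0.953 4.135
endloop
endfacet
facet normal -0.718 0.673 0.178
outer loop
vertex -4.399 0.265 3.83
vertex -3.679 0.953 4.135
vertex -3.968 0.909 3.135
endloop
endfacet
facet normal -0.908 0.230 -0.350
outer loop
vertex -4.399 0.265 3.83
vertex -3.968 0.909 3.135
vertex -4.127 -0.09 2.89
endloop
endfacet
facet normal -0.895 -0.436 -0.094
outer loop
vertex -4.399 0.265 3.83
vertex -4.127 -0.09 2.89
vertex -3.937 -0.663 3.737
endloop
endfacet
facet normal 0.101 0.357 0.928
outer loop
vertex -3.679 0.953 4.135
vertex -3.66 -0.019 4.507
vertex -2.773 0.45 4.23
endloop
endfacet
facet normal -0.077 -0.751 0.656
outer loop
vertex -3.66 -0.019 4.507
vertex -3.937 -0.663 3.737
vertex -2.932 -0.549 3.985
endloop
endfacet
facet normal -0.396 -0.799 -0.452
outer loop
vertex -3.937 -0.663 3.737
vertex -4.127 -0.09 2.89
vertex -3.221 -0.593 2.985
endloop
endfacet
facet normal -0.417 0.279 -0.865
outer loop
vertex -4.127 -0.09 2.89
vertex -3.968 0.909 3.135
vertex -3.24 0.379 2.613
endloop
endfacet
facet normal -0.110 0.994 -0.012
outer loop
vertex -3.968 0.909 3.135
vertex -3.679 0.953 4.135
vertex -2.963 1.023 3.383
endloop
endfacet
facet normal 0.908 -0.230 0.350
outer loop
vertex -2.501 0.095 3.29
vertex -2.773 0.45 4.23
vertex -2.932 -0.549 3.985
endloop
endfacet
facet normal 0.718 -0.673 -0.178
outer loop
vertex -2.501 0.095 3.29
vertex -2.932 -0.549 3.985
vertex -3.221 -0.593 2.985
endloop
endfacet
facet normal 0.588 -0.279 -0.759
outer loop
vertex -2.501 0.095 3.29
vertex -3.221 -0.593 2.985
vertex -3.24 0.379 2.613
endloop
endfacet
facet normal 0.697 0.406 -0.591
outer loop
vertex -2.501 0.095 3.29
vertex -3.24 0.379 2.613
vertex -2.963 1.023 3.383
endloop
endfacet
facet normal 0.895 0.436 0.094
outer loop
vertex -2.501 0.095 3.29
vertex -2.963 1.023 3.383
vertex -2.773 0.45 4.23
endloop
endfacet
facet normal 0.417 -0.279 0.865
outer loop
vertex -2.932 -0.549 3.985
vertex -2.773 0.45 4.23
vertex -3.66 -0.019 4.507
endloop
endfacet
facet normal 0.110 -0.994 0.012
outer loop
vertex -3.221 -0.593 2.985
vertex -2.932 -0.549 3.985
vertex -3.937 -0.663 3.737
endloop
endfacet
facet normal -0.101 -0.357 -0.928
outer loop
vertex -3.24 0.379 2.613
vertex -3.221 -0.593 2.985
vertex -4.127 -0.09 2.89
endloop
endfacet
facet normal 0.077 0.751 -0.656
outer loop
vertex -2.963 1.023 3.383
vertex -3.24 0.379 2.613
vertex -3.968 0.909 3.135
endloop
endfacet
facet normal 0.396 0.799 0.452
outer loop
vertex -2.773 0.45 4.23
vertex -2.963 1.023 3.383
vertex -3.679 0.953 4.135
endloop
endfacet
facet normal -0.122 -0.902 -0.414
outer loop
vertex 2.414 0.136 -4.385
vertex 1.981 0.025 -4.015
vertex 2.019 0.262 -4.543
endloop
endfacet
facet normal 0.449 0.677 -0.583
outer loop
vertex 2.414 0.136 -4.385
vertex 2.019 0.262 -4.543
vertex 2.119 1.055 -3.545
endloop
endfacet
facet normal -0.120 -0.902 -0.414
outer loop
vertex 2.019 0.262 -4.543
vertex 1.981 0.025 -4.015
vertex 1.601 0.249 -4.393
endloop
endfacet
facet normal -0.236 0.772 -0.590
outer loop
vertex 2.019 0.262 -4.543
vertex 1.601 0.249 -4.393
vertex 2.119 1.055 -3.545
endloop
endfacet
facet normal -0.121 -0.903 -0.413
outer loop
vertex 1.601 0.249 -4.393
vertex 1.981 0.025 -4.015
vertex 1.406 0.105 -4.021
endloop
endfacet
facet normal -0.754 0.640 -0.148
outer loop
vertex 1.601 0.249 -4.393
vertex 1.406 0.105 -4.021
vertex 2.119 1.055 -3.545
endloop
endfacet
facet normal -0.121 -0.904 -0.411
outer loop
vertex 1.406 0.105 -4.021
vertex 1.981 0.025 -4.015
vertex 1.548 -0.085 -3.645
endloop
endfacet
facet normal -0.799 0.358 0.483
outer loop
vertex 1.406 0.105 -4.021
vertex 1.548 -0.085 -3.645
vertex 2.119 1.055 -3.545
endloop
endfacet
facet normal -0.123 -0.903 -0.412
outer loop
vertex 1.548 -0.085 -3.645
vertex 1.981 0.025 -4.015
vertex 1.943 -0.211 -3.487
endloop
endfacet
facet normal -0.345 0.091 0.934
outer loop
vertex 1.548 -0.085 -3.645
vertex 1.943 -0.211 -3.487
vertex 2.119 1.055 -3.545
endloop
endfacet
facet normal -0.121 -0.903 -0.412
outer loop
vertex 1.943 -0.211 -3.487
vertex 1.981 0.025 -4.015
vertex 2.36 -0.198 -3.638
endloop
endfacet
facet normal 0.341 -0.004 0.940
outer loop
vertex 1.943 -0.211 -3.487
vertex 2.36 -0.198 -3.638
vertex 2.119 1.055 -3.545
endloop
endfacet
facet normal -0.121 -0.903 -0.413
outer loop
vertex 2.36 -0.198 -3.638
vertex 1.981 0.025 -4.015
vertex 2.555 -0.054 -4.01
endloop
endfacet
facet normal 0.857 0.128 0.499
outer loop
vertex 2.36 -0.198 -3.638
vertex 2.555 -0.054 -4.01
vertex 2.119 1.055 -3.545
endloop
endfacet
facet normal -0.121 -0.903 -0.412
outer loop
vertex 2.555 -0.054 -4.01
vertex 1.981 0.025 -4.015
vertex 2.414 0.136 -4.385
endloop
endfacet
facet normal 0.903 0.410 -0.132
outer loop
vertex 2.555 -0.054 -4.01
vertex 2.414 0.136 -4.385
vertex 2.119 1.055 -3.545
endloop
endfacet

endsolid


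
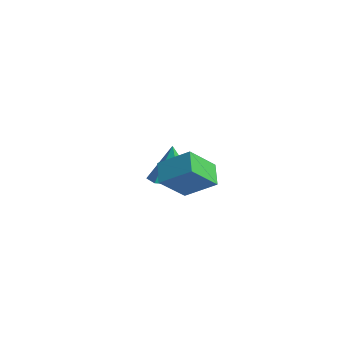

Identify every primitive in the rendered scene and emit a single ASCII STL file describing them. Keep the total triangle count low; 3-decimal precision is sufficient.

solid 
facet normal -0.649 -0.567 -0.507
outer loop
vertex 0.06 -4.913 2.004
vertex -0.274 -3.598 0.962
vertex 0.95 -5.271 1.266
endloop
endfacet
facet normal 0.195 -0.769 0.609
outer loop
vertex 2.014 -4.342 2.098
vertex 0.06 -4.913 2.004
vertex 0.95 -5.271 1.266
endloop
endfacet
facet normal -0.649 -0.567 -0.507
outer loop
vertex 0.95 -5.271 1.266
vertex -0.274 -3.598 0.962
vertex 0.616 -3.957 0.224
endloop
endfacet
facet normal 0.735 -0.296 -0.609
outer loop
vertex 0.616 -3.957 0.224
vertex 2.014 -4.342 2.098
vertex 0.95 -5.271 1.266
endloop
endfacet
facet normal -0.735 0.296 0.610
outer loop
vertex 0.06 -4.913 2.004
vertex 0.79 -2.669 1.794
vertex -0.274 -3.598 0.962
endloop
endfacet
facet normal 0.195 -0.769 0.609
outer loop
vertex 1.124 -3.983 2.836
vertex 0.06 -4.913 2.004
vertex 2.014 -4.342 2.098
endloop
endfacet
facet normal -0.735 0.296 0.609
outer loop
vertex 1.124 -3.983 2.836
vertex 0.79 -2.669 1.794
vertex 0.06 -4.913 2.004
endloop
endfacet
facet normal -0.195 0.769 -0.609
outer loop
vertex -0.274 -3.598 0.962
vertex 0.79 -2.669 1.794
vertex 0.616 -3.957 0.224
endloop
endfacet
facet normal 0.735 -0.296 -0.609
outer loop
vertex 1.68 -3.027 1.056
vertex 2.014 -4.342 2.098
vertex 0.616 -3.957 0.224
endloop
endfacet
facet normal -0.196 0.769 -0.609
outer loop
vertex 0.616 -3.957 0.224
vertex 0.79 -2.669 1.794
vertex 1.68 -3.027 1.056
endloop
endfacet
facet normal 0.649 0.567 0.507
outer loop
vertex 1.68 -3.027 1.056
vertex 1.124 -3.983 2.836
vertex 2.014 -4.342 2.098
endloop
endfacet
facet normal 0.649 0.567 0.507
outer loop
vertex 0.79 -2.669 1.794
vertex 1.124 -3.983 2.836
vertex 1.68 -3.027 1.056
endloop
endfacet
facet normal 0.076 -0.067 -0.995
outer loop
vertex -2.777 -2.52 -0.524
vertex -3.856 -2.395 -0.615
vertex -3.204 -1.522 -0.624
endloop
endfacet
facet normal 0.791 0.386 0.474
outer loop
vertex -2.777 -2.52 -0.524
vertex -3.204 -1.522 -0.624
vertex -4.004 -2.265 1.315
endloop
endfacet
facet normal 0.076 -0.067 -0.995
outer loop
vertex -3.204 -1.522 -0.624
vertex -3.856 -2.395 -0.615
vertex -4.283 -1.397 -0.715
endloop
endfacet
facet normal 0.074 0.921 0.383
outer loop
vertex -3.204 -1.522 -0.624
vertex -4.283 -1.397 -0.715
vertex -4.004 -2.265 1.315
endloop
endfacet
facet normal 0.076 -0.067 -0.995
outer loop
vertex -4.283 -1.397 -0.715
vertex -3.856 -2.395 -0.615
vertex -4.935 -2.271 -0.706
endloop
endfacet
facet normal -0.751 0.564 0.344
outer loop
vertex -4.283 -1.397 -0.715
vertex -4.935 -2.271 -0.706
vertex -4.004 -2.265 1.315
endloop
endfacet
facet normal 0.076 -0.067 -0.995
outer loop
vertex -4.935 -2.271 -0.706
vertex -3.856 -2.395 -0.615
vertex -4.508 -3.268 -0.606
endloop
endfacet
facet normal -0.858 -0.328 0.396
outer loop
vertex -4.935 -2.271 -0.706
vertex -4.508 -3.268 -0.606
vertex -4.004 -2.265 1.315
endloop
endfacet
facet normal 0.076 -0.067 -0.995
outer loop
vertex -4.508 -3.268 -0.606
vertex -3.856 -2.395 -0.615
vertex -3.429 -3.393 -0.515
endloop
endfacet
facet normal -0.141 -0.862 0.487
outer loop
vertex -4.508 -3.268 -0.606
vertex -3.429 -3.393 -0.515
vertex -4.004 -2.265 1.315
endloop
endfacet
facet normal 0.076 -0.067 -0.995
outer loop
vertex -3.429 -3.393 -0.515
vertex -3.856 -2.395 -0.615
vertex -2.777 -2.52 -0.524
endloop
endfacet
facet normal 0.684 -0.505 0.526
outer loop
vertex -3.429 -3.393 -0.515
vertex -2.777 -2.52 -0.524
vertex -4.004 -2.265 1.315
endloop
endfacet

endsolid


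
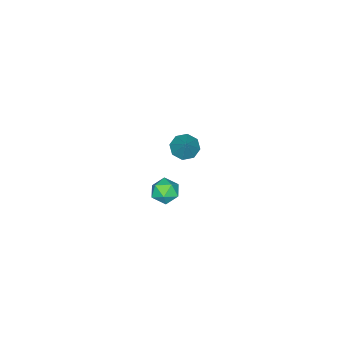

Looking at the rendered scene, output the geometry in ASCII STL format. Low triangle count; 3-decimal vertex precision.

solid 
facet normal -0.492 -0.414 -0.766
outer loop
vertex -2.374 -2.816 -3.913
vertex -2.725 -2.218 -4.011
vertex -2.124 -2.486 -4.252
endloop
endfacet
facet normal 0.872 -0.441 0.213
outer loop
vertex -2.374 -2.816 -3.913
vertex -2.124 -2.486 -4.252
vertex -2.015 -1.622 -2.909
endloop
endfacet
facet normal -0.492 -0.416 -0.765
outer loop
vertex -2.124 -2.486 -4.252
vertex -2.725 -2.218 -4.011
vertex -2.226 -1.999 -4.451
endloop
endfacet
facet normal 0.976 0.136 -0.167
outer loop
vertex -2.124 -2.486 -4.252
vertex -2.226 -1.999 -4.451
vertex -2.015 -1.622 -2.909
endloop
endfacet
facet normal -0.493 -0.415 -0.765
outer loop
vertex -2.226 -1.999 -4.451
vertex -2.725 -2.218 -4.011
vertex -2.62 -1.64 -4.392
endloop
endfacet
facet normal 0.627 0.732 -0.265
outer loop
vertex -2.226 -1.999 -4.451
vertex -2.62 -1.64 -4.392
vertex -2.015 -1.622 -2.909
endloop
endfacet
facet normal -0.492 -0.415 -0.765
outer loop
vertex -2.62 -1.64 -4.392
vertex -2.725 -2.218 -4.011
vertex -3.075 -1.62 -4.11
endloop
endfacet
facet normal 0.029 0.999 -0.024
outer loop
vertex -2.62 -1.64 -4.392
vertex -3.075 -1.62 -4.11
vertex -2.015 -1.622 -2.909
endloop
endfacet
facet normal -0.492 -0.415 -0.765
outer loop
vertex -3.075 -1.62 -4.11
vertex -2.725 -2.218 -4.011
vertex -3.325 -1.951 -3.77
endloop
endfacet
facet normal -0.469 0.780 0.415
outer loop
vertex -3.075 -1.62 -4.11
vertex -3.325 -1.951 -3.77
vertex -2.015 -1.622 -2.909
endloop
endfacet
facet normal -0.492 -0.414 -0.766
outer loop
vertex -3.325 -1.951 -3.77
vertex -2.725 -2.218 -4.011
vertex -3.223 -2.438 -3.572
endloop
endfacet
facet normal -0.573 0.203 0.794
outer loop
vertex -3.325 -1.951 -3.77
vertex -3.223 -2.438 -3.572
vertex -2.015 -1.622 -2.909
endloop
endfacet
facet normal -0.492 -0.415 -0.766
outer loop
vertex -3.223 -2.438 -3.572
vertex -2.725 -2.218 -4.011
vertex -2.829 -2.796 -3.631
endloop
endfacet
facet normal -0.224 -0.393 0.892
outer loop
vertex -3.223 -2.438 -3.572
vertex -2.829 -2.796 -3.631
vertex -2.015 -1.622 -2.909
endloop
endfacet
facet normal -0.493 -0.414 -0.765
outer loop
vertex -2.829 -2.796 -3.631
vertex -2.725 -2.218 -4.011
vertex -2.374 -2.816 -3.913
endloop
endfacet
facet normal 0.375 -0.660 0.651
outer loop
vertex -2.829 -2.796 -3.631
vertex -2.374 -2.816 -3.913
vertex -2.015 -1.622 -2.909
endloop
endfacet
facet normal -0.921 0.137 -0.364
outer loop
vertex 2.97 1.372 -0.779
vertex 2.772 0.795 -0.494
vertex 2.723 1.373 -0.153
endloop
endfacet
facet normal -0.601 0.763 -0.238
outer loop
vertex 2.97 1.372 -0.779
vertex 2.723 1.373 -0.153
vertex 3.26 1.749 -0.303
endloop
endfacet
facet normal 0.002 0.783 -0.621
outer loop
vertex 2.97 1.372 -0.779
vertex 3.26 1.749 -0.303
vertex 3.641 1.404 -0.737
endloop
endfacet
facet normal 0.054 0.169 -0.984
outer loop
vertex 2.97 1.372 -0.779
vertex 3.641 1.404 -0.737
vertex 3.339 0.814 -0.855
endloop
endfacet
facet normal -0.517 -0.230 -0.824
outer loop
vertex 2.97 1.372 -0.779
vertex 3.339 0.814 -0.855
vertex 2.772 0.795 -0.494
endloop
endfacet
facet normal -0.423 0.785 0.452
outer loop
vertex 3.26 1.749 -0.303
vertex 2.723 1.373 -0.153
vertex 3.241 1.406 0.275
endloop
endfacet
facet normal -0.942 -0.227 0.249
outer loop
vertex 2.723 1.373 -0.153
vertex 2.772 0.795 -0.494
vertex 2.939 0.816 0.157
endloop
endfacet
facet normal -0.288 -0.819 -0.496
outer loop
vertex 2.772 0.795 -0.494
vertex 3.339 0.814 -0.855
vertex 3.32 0.471 -0.277
endloop
endfacet
facet normal 0.634 -0.174 -0.754
outer loop
vertex 3.339 0.814 -0.855
vertex 3.641 1.404 -0.737
vertex 3.857 0.847 -0.427
endloop
endfacet
facet normal 0.550 0.818 -0.167
outer loop
vertex 3.641 1.404 -0.737
vertex 3.26 1.749 -0.303
vertex 3.808 1.425 -0.086
endloop
endfacet
facet normal -0.054 -0.169 0.984
outer loop
vertex 3.61 0.848 0.199
vertex 3.241 1.406 0.275
vertex 2.939 0.816 0.157
endloop
endfacet
facet normal -0.002 -0.783 0.621
outer loop
vertex 3.61 0.848 0.199
vertex 2.939 0.816 0.157
vertex 3.32 0.471 -0.277
endloop
endfacet
facet normal 0.601 -0.763 0.238
outer loop
vertex 3.61 0.848 0.199
vertex 3.32 0.471 -0.277
vertex 3.857 0.847 -0.427
endloop
endfacet
facet normal 0.921 -0.137 0.364
outer loop
vertex 3.61 0.848 0.199
vertex 3.857 0.847 -0.427
vertex 3.808 1.425 -0.086
endloop
endfacet
facet normal 0.517 0.230 0.824
outer loop
vertex 3.61 0.848 0.199
vertex 3.808 1.425 -0.086
vertex 3.241 1.406 0.275
endloop
endfacet
facet normal -0.634 0.174 0.754
outer loop
vertex 2.939 0.816 0.157
vertex 3.241 1.406 0.275
vertex 2.723 1.373 -0.153
endloop
endfacet
facet normal -0.550 -0.818 0.167
outer loop
vertex 3.32 0.471 -0.277
vertex 2.939 0.816 0.157
vertex 2.772 0.795 -0.494
endloop
endfacet
facet normal 0.423 -0.785 -0.452
outer loop
vertex 3.857 0.847 -0.427
vertex 3.32 0.471 -0.277
vertex 3.339 0.814 -0.855
endloop
endfacet
facet normal 0.942 0.227 -0.249
outer loop
vertex 3.808 1.425 -0.086
vertex 3.857 0.847 -0.427
vertex 3.641 1.404 -0.737
endloop
endfacet
facet normal 0.288 0.819 0.496
outer loop
vertex 3.241 1.406 0.275
vertex 3.808 1.425 -0.086
vertex 3.26 1.749 -0.303
endloop
endfacet

endsolid


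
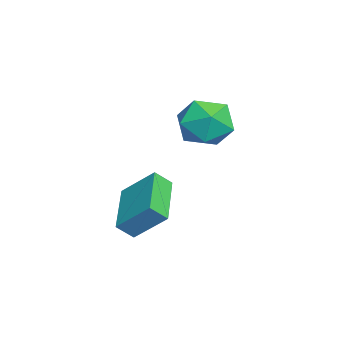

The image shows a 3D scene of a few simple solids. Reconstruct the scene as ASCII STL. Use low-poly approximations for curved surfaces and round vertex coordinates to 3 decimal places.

solid 
facet normal -0.955 -0.006 0.297
outer loop
vertex -1.737 -3.62 -0.004
vertex -1.914 -3.045 -0.562
vertex -2.066 -4.768 -1.084
endloop
endfacet
facet normal 0.216 -0.701 0.680
outer loop
vertex 0.034 -4.755 -1.738
vertex -1.737 -3.62 -0.004
vertex -2.066 -4.768 -1.084
endloop
endfacet
facet normal -0.955 -0.006 0.297
outer loop
vertex -2.066 -4.768 -1.084
vertex -1.914 -3.045 -0.562
vertex -2.243 -4.193 -1.641
endloop
endfacet
facet normal -0.205 -0.713 -0.671
outer loop
vertex -2.243 -4.193 -1.641
vertex 0.034 -4.755 -1.738
vertex -2.066 -4.768 -1.084
endloop
endfacet
facet normal 0.204 0.713 0.670
outer loop
vertex -1.737 -3.62 -0.004
vertex 0.186 -3.032 -1.216
vertex -1.914 -3.045 -0.562
endloop
endfacet
facet normal 0.216 -0.701 0.680
outer loop
vertex 0.363 -3.607 -0.659
vertex -1.737 -3.62 -0.004
vertex 0.034 -4.755 -1.738
endloop
endfacet
facet normal 0.205 0.713 0.671
outer loop
vertex 0.363 -3.607 -0.659
vertex 0.186 -3.032 -1.216
vertex -1.737 -3.62 -0.004
endloop
endfacet
facet normal -0.216 0.701 -0.680
outer loop
vertex -1.914 -3.045 -0.562
vertex 0.186 -3.032 -1.216
vertex -2.243 -4.193 -1.641
endloop
endfacet
facet normal -0.205 -0.713 -0.670
outer loop
vertex -0.143 -4.18 -2.296
vertex 0.034 -4.755 -1.738
vertex -2.243 -4.193 -1.641
endloop
endfacet
facet normal -0.216 0.701 -0.679
outer loop
vertex -2.243 -4.193 -1.641
vertex 0.186 -3.032 -1.216
vertex -0.143 -4.18 -2.296
endloop
endfacet
facet normal 0.955 0.006 -0.297
outer loop
vertex -0.143 -4.18 -2.296
vertex 0.363 -3.607 -0.659
vertex 0.034 -4.755 -1.738
endloop
endfacet
facet normal 0.955 0.006 -0.297
outer loop
vertex 0.186 -3.032 -1.216
vertex 0.363 -3.607 -0.659
vertex -0.143 -4.18 -2.296
endloop
endfacet
facet normal -0.552 -0.543 0.633
outer loop
vertex -2.975 -1.984 2.722
vertex -2.455 -2.919 2.373
vertex -2.038 -2.333 3.239
endloop
endfacet
facet normal -0.447 0.116 0.887
outer loop
vertex -2.975 -1.984 2.722
vertex -2.038 -2.333 3.239
vertex -2.186 -1.239 3.022
endloop
endfacet
facet normal -0.704 0.580 0.411
outer loop
vertex -2.975 -1.984 2.722
vertex -2.186 -1.239 3.022
vertex -2.695 -1.148 2.023
endloop
endfacet
facet normal -0.968 0.208 -0.138
outer loop
vertex -2.975 -1.984 2.722
vertex -2.695 -1.148 2.023
vertex -2.861 -2.186 1.621
endloop
endfacet
facet normal -0.874 -0.486 -0.001
outer loop
vertex -2.975 -1.984 2.722
vertex -2.861 -2.186 1.621
vertex -2.455 -2.919 2.373
endloop
endfacet
facet normal 0.257 0.221 0.941
outer loop
vertex -2.186 -1.239 3.022
vertex -2.038 -2.333 3.239
vertex -1.179 -1.714 2.859
endloop
endfacet
facet normal 0.087 -0.844 0.529
outer loop
vertex -2.038 -2.333 3.239
vertex -2.455 -2.919 2.373
vertex -1.345 -2.752 2.457
endloop
endfacet
facet normal -0.435 -0.751 -0.497
outer loop
vertex -2.455 -2.919 2.373
vertex -2.861 -2.186 1.621
vertex -1.854 -2.661 1.458
endloop
endfacet
facet normal -0.587 0.372 -0.719
outer loop
vertex -2.861 -2.186 1.621
vertex -2.695 -1.148 2.023
vertex -2.002 -1.567 1.241
endloop
endfacet
facet normal -0.159 0.973 0.170
outer loop
vertex -2.695 -1.148 2.023
vertex -2.186 -1.239 3.022
vertex -1.585 -0.981 2.107
endloop
endfacet
facet normal 0.968 -0.208 0.138
outer loop
vertex -1.065 -1.916 1.758
vertex -1.179 -1.714 2.859
vertex -1.345 -2.752 2.457
endloop
endfacet
facet normal 0.704 -0.580 -0.411
outer loop
vertex -1.065 -1.916 1.758
vertex -1.345 -2.752 2.457
vertex -1.854 -2.661 1.458
endloop
endfacet
facet normal 0.447 -0.116 -0.887
outer loop
vertex -1.065 -1.916 1.758
vertex -1.854 -2.661 1.458
vertex -2.002 -1.567 1.241
endloop
endfacet
facet normal 0.552 0.543 -0.633
outer loop
vertex -1.065 -1.916 1.758
vertex -2.002 -1.567 1.241
vertex -1.585 -0.981 2.107
endloop
endfacet
facet normal 0.874 0.486 0.001
outer loop
vertex -1.065 -1.916 1.758
vertex -1.585 -0.981 2.107
vertex -1.179 -1.714 2.859
endloop
endfacet
facet normal 0.587 -0.372 0.719
outer loop
vertex -1.345 -2.752 2.457
vertex -1.179 -1.714 2.859
vertex -2.038 -2.333 3.239
endloop
endfacet
facet normal 0.159 -0.973 -0.170
outer loop
vertex -1.854 -2.661 1.458
vertex -1.345 -2.752 2.457
vertex -2.455 -2.919 2.373
endloop
endfacet
facet normal -0.257 -0.221 -0.941
outer loop
vertex -2.002 -1.567 1.241
vertex -1.854 -2.661 1.458
vertex -2.861 -2.186 1.621
endloop
endfacet
facet normal -0.087 0.844 -0.529
outer loop
vertex -1.585 -0.981 2.107
vertex -2.002 -1.567 1.241
vertex -2.695 -1.148 2.023
endloop
endfacet
facet normal 0.435 0.751 0.497
outer loop
vertex -1.179 -1.714 2.859
vertex -1.585 -0.981 2.107
vertex -2.186 -1.239 3.022
endloop
endfacet

endsolid


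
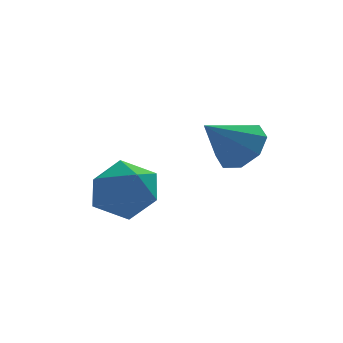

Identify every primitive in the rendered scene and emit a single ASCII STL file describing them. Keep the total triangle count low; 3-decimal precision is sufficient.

solid 
facet normal 0.480 0.643 0.597
outer loop
vertex -1.962 3.852 -2.03
vertex -2.227 3.432 -1.364
vertex -1.507 3.228 -1.723
endloop
endfacet
facet normal 0.815 0.579 -0.031
outer loop
vertex -1.962 3.852 -2.03
vertex -1.507 3.228 -1.723
vertex -1.597 3.311 -2.545
endloop
endfacet
facet normal 0.354 0.759 -0.546
outer loop
vertex -1.962 3.852 -2.03
vertex -1.597 3.311 -2.545
vertex -2.374 3.567 -2.693
endloop
endfacet
facet normal -0.265 0.935 -0.237
outer loop
vertex -1.962 3.852 -2.03
vertex -2.374 3.567 -2.693
vertex -2.763 3.642 -1.963
endloop
endfacet
facet normal -0.187 0.863 0.470
outer loop
vertex -1.962 3.852 -2.03
vertex -2.763 3.642 -1.963
vertex -2.227 3.432 -1.364
endloop
endfacet
facet normal 0.987 -0.107 -0.119
outer loop
vertex -1.597 3.311 -2.545
vertex -1.507 3.228 -1.723
vertex -1.637 2.558 -2.197
endloop
endfacet
facet normal 0.445 -0.003 0.895
outer loop
vertex -1.507 3.228 -1.723
vertex -2.227 3.432 -1.364
vertex -2.026 2.633 -1.467
endloop
endfacet
facet normal -0.633 0.352 0.690
outer loop
vertex -2.227 3.432 -1.364
vertex -2.763 3.642 -1.963
vertex -2.803 2.889 -1.615
endloop
endfacet
facet normal -0.759 0.468 -0.453
outer loop
vertex -2.763 3.642 -1.963
vertex -2.374 3.567 -2.693
vertex -2.893 2.972 -2.437
endloop
endfacet
facet normal 0.242 0.184 -0.953
outer loop
vertex -2.374 3.567 -2.693
vertex -1.597 3.311 -2.545
vertex -2.173 2.768 -2.796
endloop
endfacet
facet normal 0.265 -0.935 0.237
outer loop
vertex -2.438 2.348 -2.13
vertex -1.637 2.558 -2.197
vertex -2.026 2.633 -1.467
endloop
endfacet
facet normal -0.354 -0.759 0.546
outer loop
vertex -2.438 2.348 -2.13
vertex -2.026 2.633 -1.467
vertex -2.803 2.889 -1.615
endloop
endfacet
facet normal -0.815 -0.579 0.031
outer loop
vertex -2.438 2.348 -2.13
vertex -2.803 2.889 -1.615
vertex -2.893 2.972 -2.437
endloop
endfacet
facet normal -0.480 -0.643 -0.597
outer loop
vertex -2.438 2.348 -2.13
vertex -2.893 2.972 -2.437
vertex -2.173 2.768 -2.796
endloop
endfacet
facet normal 0.187 -0.863 -0.470
outer loop
vertex -2.438 2.348 -2.13
vertex -2.173 2.768 -2.796
vertex -1.637 2.558 -2.197
endloop
endfacet
facet normal 0.759 -0.468 0.453
outer loop
vertex -2.026 2.633 -1.467
vertex -1.637 2.558 -2.197
vertex -1.507 3.228 -1.723
endloop
endfacet
facet normal -0.242 -0.184 0.953
outer loop
vertex -2.803 2.889 -1.615
vertex -2.026 2.633 -1.467
vertex -2.227 3.432 -1.364
endloop
endfacet
facet normal -0.987 0.107 0.119
outer loop
vertex -2.893 2.972 -2.437
vertex -2.803 2.889 -1.615
vertex -2.763 3.642 -1.963
endloop
endfacet
facet normal -0.445 0.003 -0.895
outer loop
vertex -2.173 2.768 -2.796
vertex -2.893 2.972 -2.437
vertex -2.374 3.567 -2.693
endloop
endfacet
facet normal 0.633 -0.352 -0.690
outer loop
vertex -1.637 2.558 -2.197
vertex -2.173 2.768 -2.796
vertex -1.597 3.311 -2.545
endloop
endfacet
facet normal 0.716 0.258 -0.648
outer loop
vertex 0.531 2.076 -0.414
vertex 0.083 2.421 -0.772
vertex 0.493 2.564 -0.262
endloop
endfacet
facet normal 0.281 -0.265 0.922
outer loop
vertex 0.531 2.076 -0.414
vertex 0.493 2.564 -0.262
vertex -0.763 2.119 -0.008
endloop
endfacet
facet normal 0.717 0.255 -0.648
outer loop
vertex 0.493 2.564 -0.262
vertex 0.083 2.421 -0.772
vertex 0.215 2.969 -0.41
endloop
endfacet
facet normal 0.054 0.375 0.925
outer loop
vertex 0.493 2.564 -0.262
vertex 0.215 2.969 -0.41
vertex -0.763 2.119 -0.008
endloop
endfacet
facet normal 0.717 0.256 -0.649
outer loop
vertex 0.215 2.969 -0.41
vertex 0.083 2.421 -0.772
vertex -0.141 3.053 -0.77
endloop
endfacet
facet normal -0.398 0.724 0.563
outer loop
vertex 0.215 2.969 -0.41
vertex -0.141 3.053 -0.77
vertex -0.763 2.119 -0.008
endloop
endfacet
facet normal 0.717 0.256 -0.648
outer loop
vertex -0.141 3.053 -0.77
vertex 0.083 2.421 -0.772
vertex -0.365 2.767 -1.131
endloop
endfacet
facet normal -0.814 0.579 0.046
outer loop
vertex -0.141 3.053 -0.77
vertex -0.365 2.767 -1.131
vertex -0.763 2.119 -0.008
endloop
endfacet
facet normal 0.717 0.257 -0.647
outer loop
vertex -0.365 2.767 -1.131
vertex 0.083 2.421 -0.772
vertex -0.327 2.279 -1.283
endloop
endfacet
facet normal -0.947 0.026 -0.321
outer loop
vertex -0.365 2.767 -1.131
vertex -0.327 2.279 -1.283
vertex -0.763 2.119 -0.008
endloop
endfacet
facet normal 0.718 0.256 -0.647
outer loop
vertex -0.327 2.279 -1.283
vertex 0.083 2.421 -0.772
vertex -0.049 1.874 -1.135
endloop
endfacet
facet normal -0.721 -0.613 -0.323
outer loop
vertex -0.327 2.279 -1.283
vertex -0.049 1.874 -1.135
vertex -0.763 2.119 -0.008
endloop
endfacet
facet normal 0.716 0.257 -0.648
outer loop
vertex -0.049 1.874 -1.135
vertex 0.083 2.421 -0.772
vertex 0.307 1.79 -0.775
endloop
endfacet
facet normal -0.267 -0.963 0.040
outer loop
vertex -0.049 1.874 -1.135
vertex 0.307 1.79 -0.775
vertex -0.763 2.119 -0.008
endloop
endfacet
facet normal 0.716 0.257 -0.648
outer loop
vertex 0.307 1.79 -0.775
vertex 0.083 2.421 -0.772
vertex 0.531 2.076 -0.414
endloop
endfacet
facet normal 0.147 -0.818 0.556
outer loop
vertex 0.307 1.79 -0.775
vertex 0.531 2.076 -0.414
vertex -0.763 2.119 -0.008
endloop
endfacet

endsolid


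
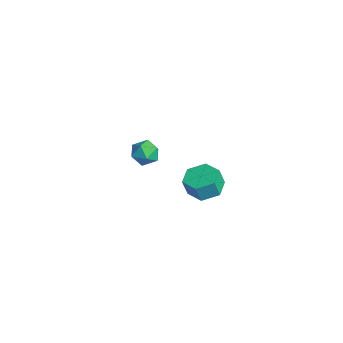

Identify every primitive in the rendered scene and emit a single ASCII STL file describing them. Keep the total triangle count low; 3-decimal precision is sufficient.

solid 
facet normal -0.703 0.684 0.195
outer loop
vertex -4.061 -0.479 -3.0
vertex -4.657 -1.062 -3.105
vertex -4.323 -0.935 -2.344
endloop
endfacet
facet normal -0.099 0.835 0.541
outer loop
vertex -4.061 -0.479 -3.0
vertex -4.323 -0.935 -2.344
vertex -3.504 -0.774 -2.443
endloop
endfacet
facet normal 0.421 0.905 0.058
outer loop
vertex -4.061 -0.479 -3.0
vertex -3.504 -0.774 -2.443
vertex -3.331 -0.802 -3.266
endloop
endfacet
facet normal 0.139 0.797 -0.587
outer loop
vertex -4.061 -0.479 -3.0
vertex -3.331 -0.802 -3.266
vertex -4.044 -0.979 -3.675
endloop
endfacet
facet normal -0.557 0.660 -0.503
outer loop
vertex -4.061 -0.479 -3.0
vertex -4.044 -0.979 -3.675
vertex -4.657 -1.062 -3.105
endloop
endfacet
facet normal 0.061 0.277 0.959
outer loop
vertex -3.504 -0.774 -2.443
vertex -4.323 -0.935 -2.344
vertex -3.756 -1.541 -2.205
endloop
endfacet
facet normal -0.917 0.034 0.397
outer loop
vertex -4.323 -0.935 -2.344
vertex -4.657 -1.062 -3.105
vertex -4.469 -1.718 -2.614
endloop
endfacet
facet normal -0.681 -0.004 -0.733
outer loop
vertex -4.657 -1.062 -3.105
vertex -4.044 -0.979 -3.675
vertex -4.296 -1.746 -3.437
endloop
endfacet
facet normal 0.445 0.217 -0.869
outer loop
vertex -4.044 -0.979 -3.675
vertex -3.331 -0.802 -3.266
vertex -3.477 -1.585 -3.536
endloop
endfacet
facet normal 0.903 0.391 0.177
outer loop
vertex -3.331 -0.802 -3.266
vertex -3.504 -0.774 -2.443
vertex -3.143 -1.458 -2.775
endloop
endfacet
facet normal -0.139 -0.797 0.587
outer loop
vertex -3.739 -2.041 -2.88
vertex -3.756 -1.541 -2.205
vertex -4.469 -1.718 -2.614
endloop
endfacet
facet normal -0.421 -0.905 -0.058
outer loop
vertex -3.739 -2.041 -2.88
vertex -4.469 -1.718 -2.614
vertex -4.296 -1.746 -3.437
endloop
endfacet
facet normal 0.099 -0.835 -0.541
outer loop
vertex -3.739 -2.041 -2.88
vertex -4.296 -1.746 -3.437
vertex -3.477 -1.585 -3.536
endloop
endfacet
facet normal 0.703 -0.684 -0.195
outer loop
vertex -3.739 -2.041 -2.88
vertex -3.477 -1.585 -3.536
vertex -3.143 -1.458 -2.775
endloop
endfacet
facet normal 0.557 -0.660 0.503
outer loop
vertex -3.739 -2.041 -2.88
vertex -3.143 -1.458 -2.775
vertex -3.756 -1.541 -2.205
endloop
endfacet
facet normal -0.445 -0.217 0.869
outer loop
vertex -4.469 -1.718 -2.614
vertex -3.756 -1.541 -2.205
vertex -4.323 -0.935 -2.344
endloop
endfacet
facet normal -0.903 -0.391 -0.177
outer loop
vertex -4.296 -1.746 -3.437
vertex -4.469 -1.718 -2.614
vertex -4.657 -1.062 -3.105
endloop
endfacet
facet normal -0.061 -0.277 -0.959
outer loop
vertex -3.477 -1.585 -3.536
vertex -4.296 -1.746 -3.437
vertex -4.044 -0.979 -3.675
endloop
endfacet
facet normal 0.917 -0.034 -0.397
outer loop
vertex -3.143 -1.458 -2.775
vertex -3.477 -1.585 -3.536
vertex -3.331 -0.802 -3.266
endloop
endfacet
facet normal 0.681 0.004 0.733
outer loop
vertex -3.756 -1.541 -2.205
vertex -3.143 -1.458 -2.775
vertex -3.504 -0.774 -2.443
endloop
endfacet
facet normal -0.038 0.293 -0.955
outer loop
vertex 3.3 -1.214 -0.991
vertex 2.58 -0.659 -0.792
vertex 3.45 -0.335 -0.727
endloop
endfacet
facet normal 0.986 -0.143 -0.083
outer loop
vertex 3.3 -1.214 -0.991
vertex 3.45 -0.335 -0.727
vertex 3.339 -1.516 -0.006
endloop
endfacet
facet normal 0.986 -0.143 -0.083
outer loop
vertex 3.339 -1.516 -0.006
vertex 3.45 -0.335 -0.727
vertex 3.489 -0.636 0.257
endloop
endfacet
facet normal 0.038 -0.292 0.956
outer loop
vertex 3.339 -1.516 -0.006
vertex 3.489 -0.636 0.257
vertex 2.62 -0.961 0.192
endloop
endfacet
facet normal -0.037 0.292 -0.956
outer loop
vertex 3.45 -0.335 -0.727
vertex 2.58 -0.659 -0.792
vertex 2.73 0.22 -0.529
endloop
endfacet
facet normal 0.632 0.748 0.204
outer loop
vertex 3.45 -0.335 -0.727
vertex 2.73 0.22 -0.529
vertex 3.489 -0.636 0.257
endloop
endfacet
facet normal 0.632 0.748 0.204
outer loop
vertex 3.489 -0.636 0.257
vertex 2.73 0.22 -0.529
vertex 2.769 -0.081 0.455
endloop
endfacet
facet normal 0.038 -0.292 0.956
outer loop
vertex 3.489 -0.636 0.257
vertex 2.769 -0.081 0.455
vertex 2.62 -0.961 0.192
endloop
endfacet
facet normal -0.038 0.292 -0.956
outer loop
vertex 2.73 0.22 -0.529
vertex 2.58 -0.659 -0.792
vertex 1.861 -0.104 -0.594
endloop
endfacet
facet normal -0.353 0.891 0.286
outer loop
vertex 2.73 0.22 -0.529
vertex 1.861 -0.104 -0.594
vertex 2.769 -0.081 0.455
endloop
endfacet
facet normal -0.354 0.890 0.287
outer loop
vertex 2.769 -0.081 0.455
vertex 1.861 -0.104 -0.594
vertex 1.9 -0.406 0.391
endloop
endfacet
facet normal 0.039 -0.292 0.956
outer loop
vertex 2.769 -0.081 0.455
vertex 1.9 -0.406 0.391
vertex 2.62 -0.961 0.192
endloop
endfacet
facet normal -0.038 0.292 -0.956
outer loop
vertex 1.861 -0.104 -0.594
vertex 2.58 -0.659 -0.792
vertex 1.711 -0.984 -0.857
endloop
endfacet
facet normal -0.986 0.143 0.083
outer loop
vertex 1.861 -0.104 -0.594
vertex 1.711 -0.984 -0.857
vertex 1.9 -0.406 0.391
endloop
endfacet
facet normal -0.986 0.143 0.083
outer loop
vertex 1.9 -0.406 0.391
vertex 1.711 -0.984 -0.857
vertex 1.75 -1.285 0.127
endloop
endfacet
facet normal 0.038 -0.293 0.955
outer loop
vertex 1.9 -0.406 0.391
vertex 1.75 -1.285 0.127
vertex 2.62 -0.961 0.192
endloop
endfacet
facet normal -0.038 0.292 -0.956
outer loop
vertex 1.711 -0.984 -0.857
vertex 2.58 -0.659 -0.792
vertex 2.431 -1.539 -1.055
endloop
endfacet
facet normal -0.632 -0.748 -0.204
outer loop
vertex 1.711 -0.984 -0.857
vertex 2.431 -1.539 -1.055
vertex 1.75 -1.285 0.127
endloop
endfacet
facet normal -0.632 -0.748 -0.204
outer loop
vertex 1.75 -1.285 0.127
vertex 2.431 -1.539 -1.055
vertex 2.47 -1.84 -0.071
endloop
endfacet
facet normal 0.037 -0.292 0.956
outer loop
vertex 1.75 -1.285 0.127
vertex 2.47 -1.84 -0.071
vertex 2.62 -0.961 0.192
endloop
endfacet
facet normal -0.039 0.292 -0.956
outer loop
vertex 2.431 -1.539 -1.055
vertex 2.58 -0.659 -0.792
vertex 3.3 -1.214 -0.991
endloop
endfacet
facet normal 0.354 -0.890 -0.286
outer loop
vertex 2.431 -1.539 -1.055
vertex 3.3 -1.214 -0.991
vertex 2.47 -1.84 -0.071
endloop
endfacet
facet normal 0.353 -0.890 -0.287
outer loop
vertex 2.47 -1.84 -0.071
vertex 3.3 -1.214 -0.991
vertex 3.339 -1.516 -0.006
endloop
endfacet
facet normal 0.038 -0.292 0.956
outer loop
vertex 2.47 -1.84 -0.071
vertex 3.339 -1.516 -0.006
vertex 2.62 -0.961 0.192
endloop
endfacet

endsolid
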